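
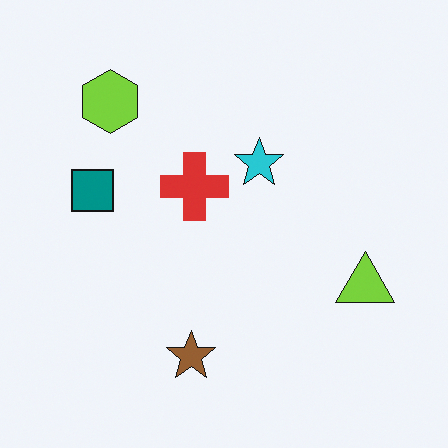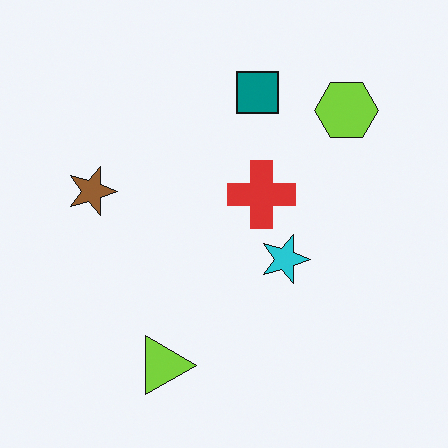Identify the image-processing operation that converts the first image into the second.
Rotated 90° clockwise.

The lime hexagon sits in the top-left of the first image and the top-right of the second — consistent with a whole-image 90° clockwise rotation.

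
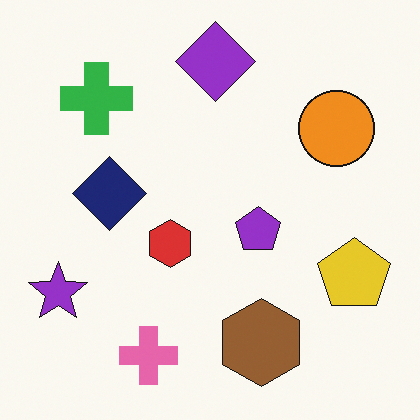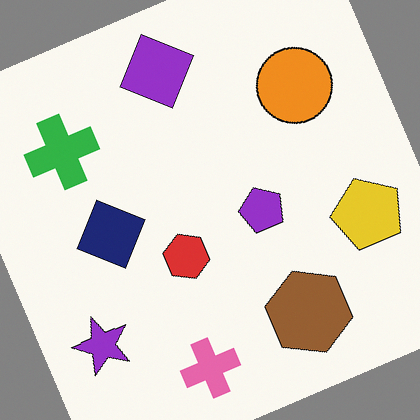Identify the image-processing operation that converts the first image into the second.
The transformation is: rotated counter-clockwise by a moderate amount.

Every shape is tilted by the same angle and the image corners show triangular fill wedges — a whole-image rotation by a non-right angle.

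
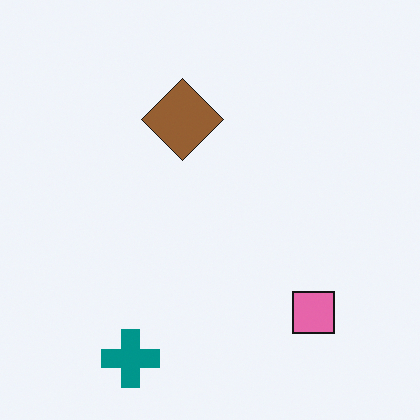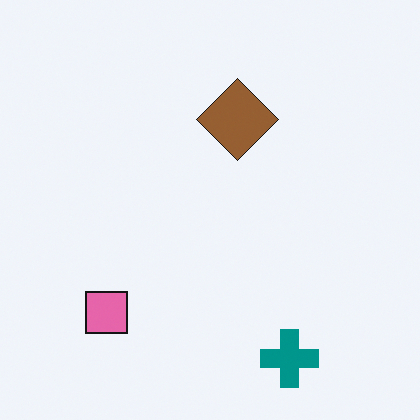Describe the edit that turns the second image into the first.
The image was flipped horizontally (left ↔ right).

The pink square is in the bottom-left of the second image and the bottom-right of the first — shapes on opposite sides of the vertical midline have swapped in a mirror flip.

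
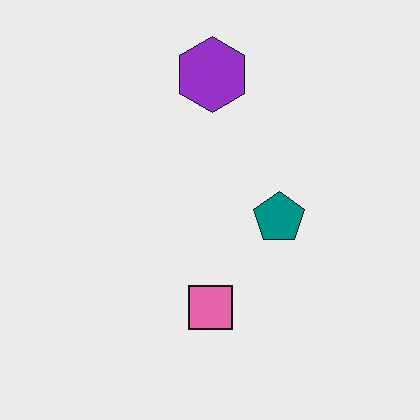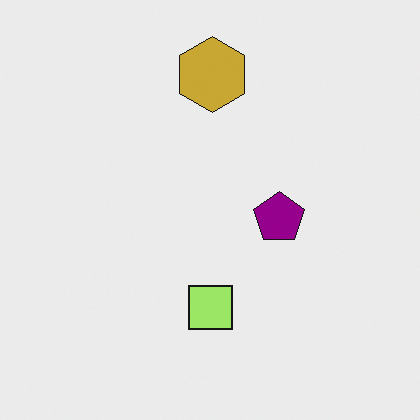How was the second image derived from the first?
It was hue-shifted through roughly a third of the color wheel.

Every shape's color has rotated by the same amount around the hue wheel — a uniform hue shift.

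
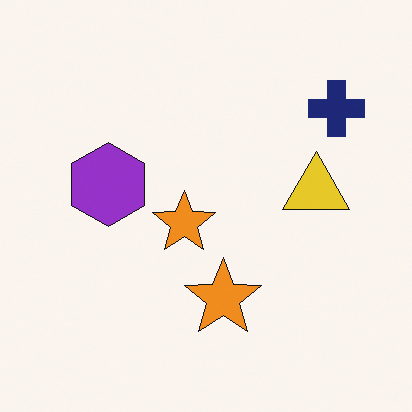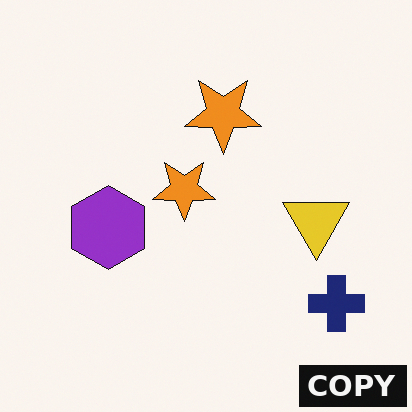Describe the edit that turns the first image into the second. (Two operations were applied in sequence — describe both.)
This is the original image flipped vertically (top ↔ bottom), then watermarked with the text "COPY" in the lower-right corner.

The navy cross is in the top-right of the first image and the bottom-right of the second — shapes on opposite sides of the horizontal midline have swapped in a mirror flip. A dark label reading "COPY" appears in the lower-right corner.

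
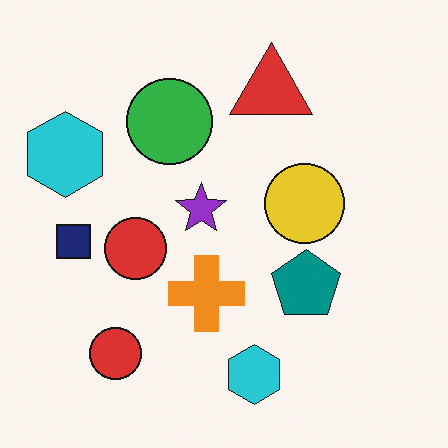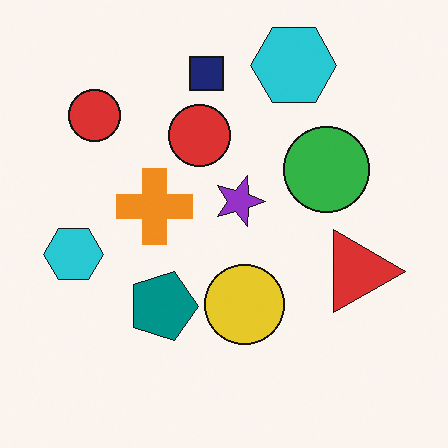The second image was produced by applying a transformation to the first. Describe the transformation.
It was rotated 90° clockwise.

The navy square sits in the left of the first image and the top of the second — consistent with a whole-image 90° clockwise rotation.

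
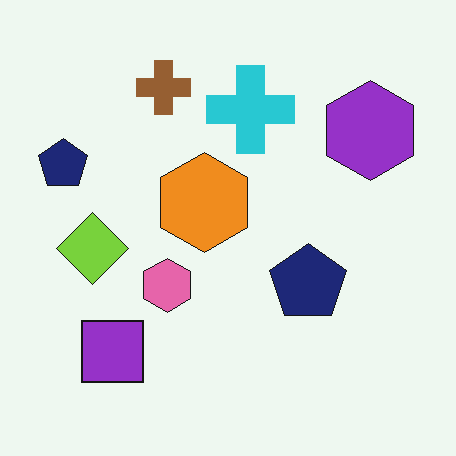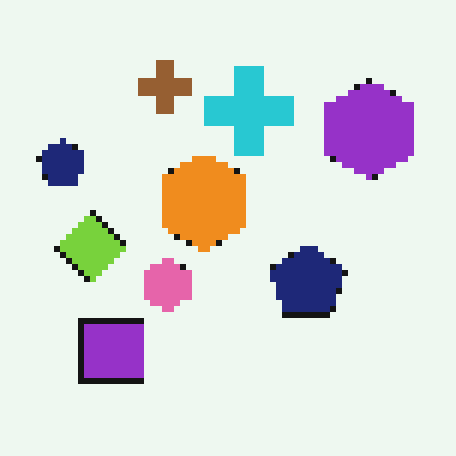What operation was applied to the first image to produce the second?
The second image is the first moderately pixelated.

Shapes are reduced to large square blocks; fine edges and outlines are lost — a downscale-then-upscale (mosaic) effect.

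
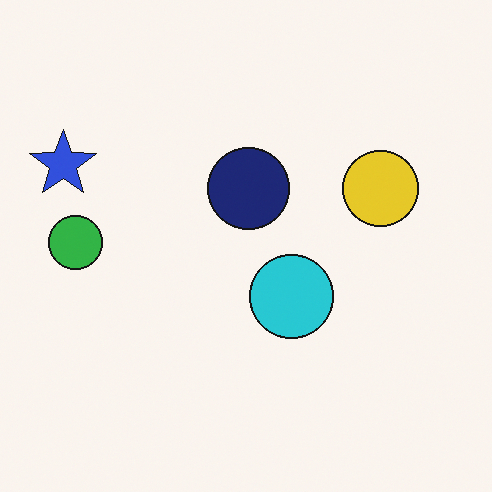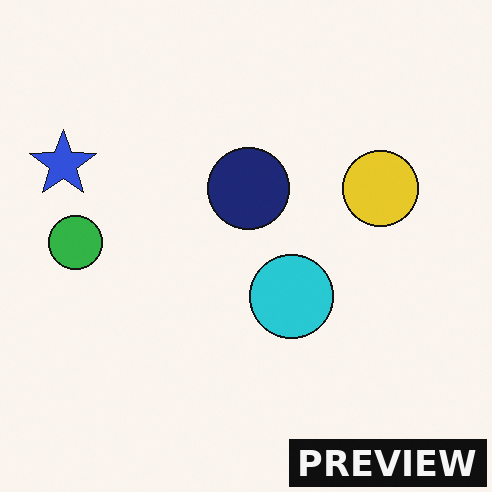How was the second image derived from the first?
It was watermarked with the text "PREVIEW" in the lower-right corner.

A dark label reading "PREVIEW" appears in the lower-right corner.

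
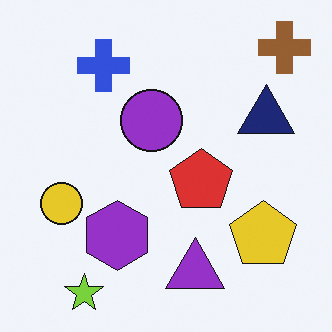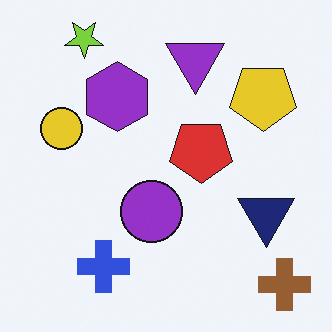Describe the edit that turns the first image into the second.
The second image is the first flipped vertically (top ↔ bottom).

The lime star is in the bottom-left of the first image and the top-left of the second — shapes on opposite sides of the horizontal midline have swapped in a mirror flip.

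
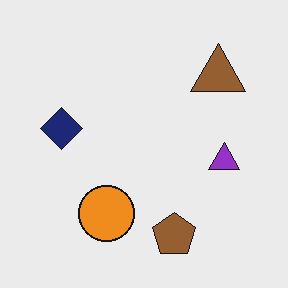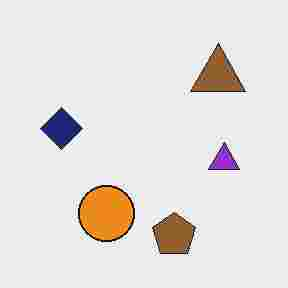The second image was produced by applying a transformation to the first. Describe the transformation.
The transformation is: heavily JPEG-compressed with obvious blocking artifacts.

Blocky 8×8 compression artifacts appear around shape edges and the flat background shows ringing — characteristic JPEG degradation.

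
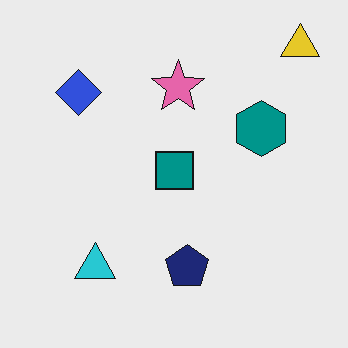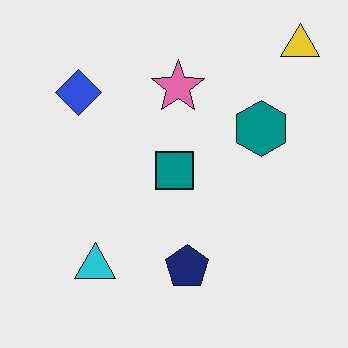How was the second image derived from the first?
It was given moderate JPEG compression.

Blocky 8×8 compression artifacts appear around shape edges and the flat background shows ringing — characteristic JPEG degradation.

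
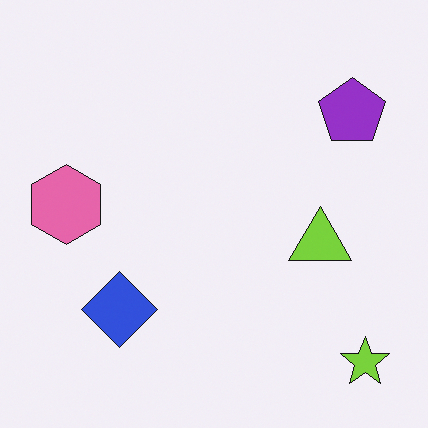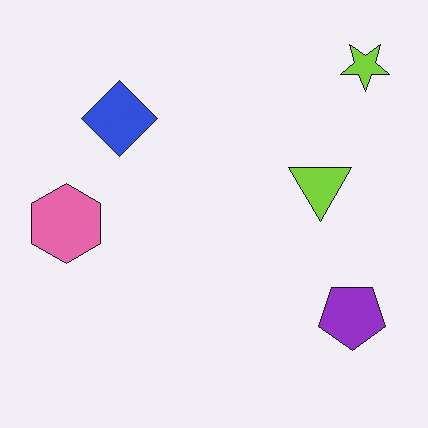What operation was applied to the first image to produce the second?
It was flipped vertically (top ↔ bottom).

The lime star is in the bottom-right of the first image and the top-right of the second — shapes on opposite sides of the horizontal midline have swapped in a mirror flip.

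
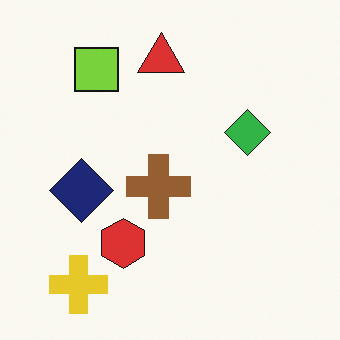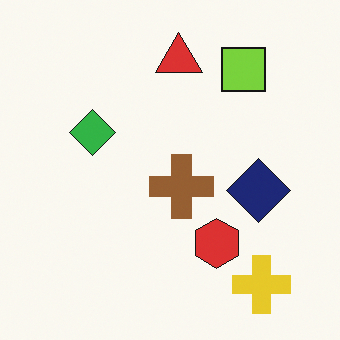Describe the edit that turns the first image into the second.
It was flipped horizontally (left ↔ right).

The yellow cross is in the bottom-left of the first image and the bottom-right of the second — shapes on opposite sides of the vertical midline have swapped in a mirror flip.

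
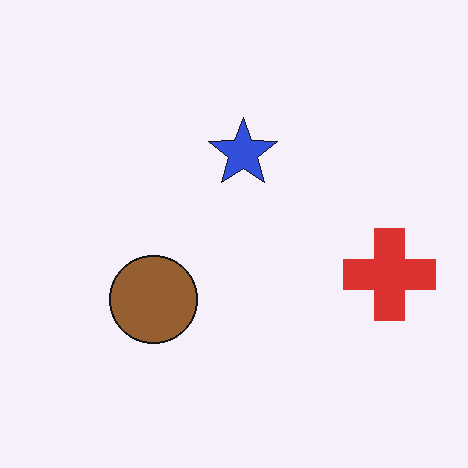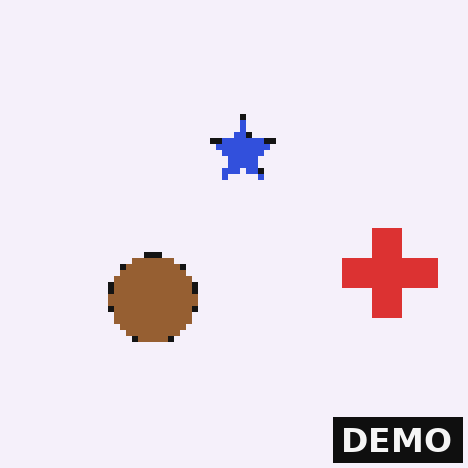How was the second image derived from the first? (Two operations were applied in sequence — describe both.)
This is the original image pixelated into visible square blocks, then watermarked with the text "DEMO" in the lower-right corner.

Shapes are reduced to large square blocks; fine edges and outlines are lost — a downscale-then-upscale (mosaic) effect. A dark label reading "DEMO" appears in the lower-right corner.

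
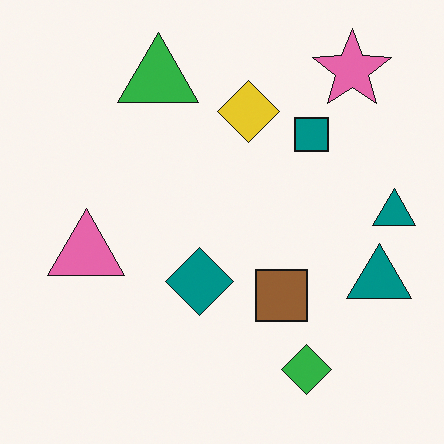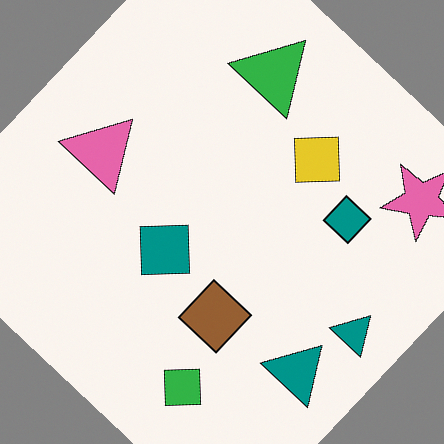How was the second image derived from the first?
The transformation is: rotated clockwise by a large amount — several tens of degrees.

Every shape is tilted by the same angle and the image corners show triangular fill wedges — a whole-image rotation by a non-right angle.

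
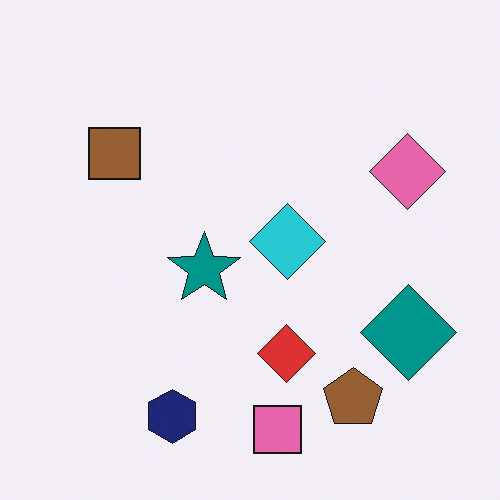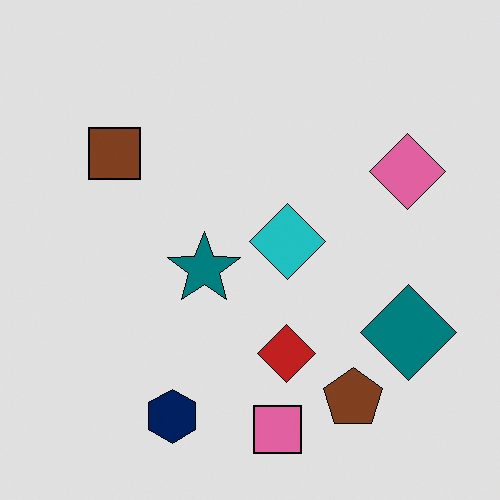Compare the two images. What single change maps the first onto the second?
The transformation is: moderately posterized.

Each flat color has snapped to a coarser quantized level — most visibly, the near-white background has dropped to a flat grey.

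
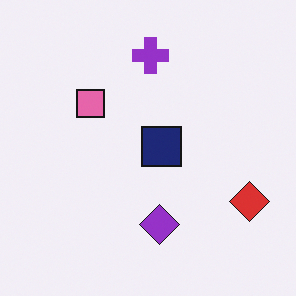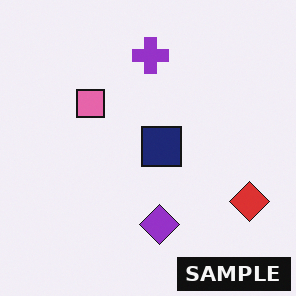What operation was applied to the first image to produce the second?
The transformation is: watermarked with the text "SAMPLE" in the lower-right corner.

A dark label reading "SAMPLE" appears in the lower-right corner.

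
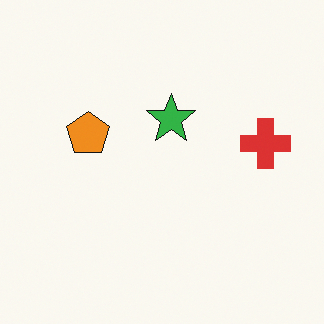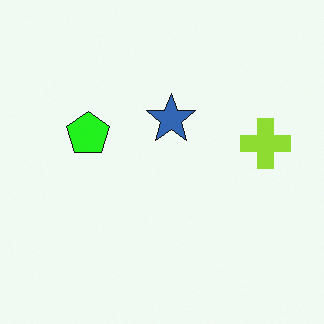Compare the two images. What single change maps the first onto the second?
The second image is the first hue-shifted noticeably.

Every shape's color has rotated by the same amount around the hue wheel — a uniform hue shift.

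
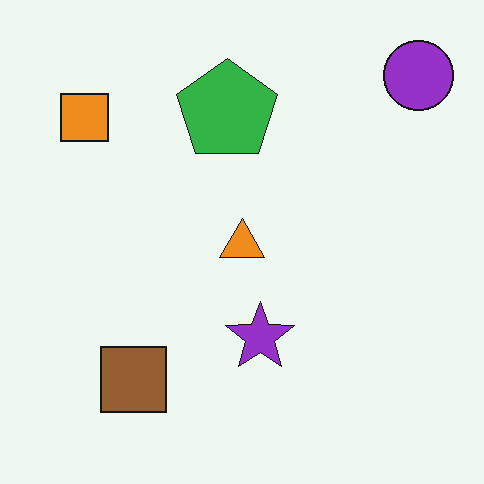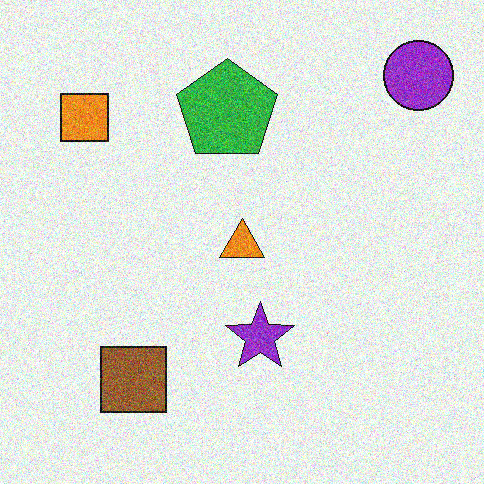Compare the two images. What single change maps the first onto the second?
The image was degraded with heavy additive noise.

Random speckle covers the whole image, including the flat background.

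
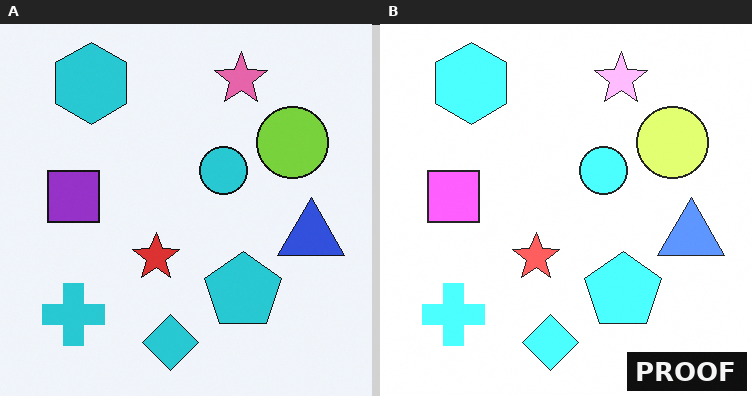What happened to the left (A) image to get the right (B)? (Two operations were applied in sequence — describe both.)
Noticeably brightened, then watermarked with the text "PROOF" in the lower-right corner.

Every pixel — background and shapes alike — is uniformly brightened. A dark label reading "PROOF" appears in the lower-right corner.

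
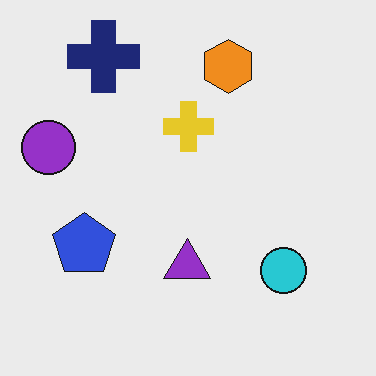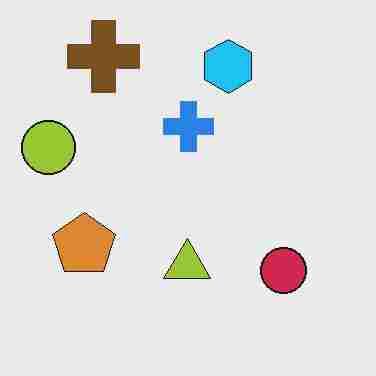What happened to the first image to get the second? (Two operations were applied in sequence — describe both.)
It was hue-shifted through roughly half the color wheel, then degraded with heavy JPEG compression.

Every shape's color has rotated by the same amount around the hue wheel — a uniform hue shift. Blocky 8×8 compression artifacts appear around shape edges and the flat background shows ringing — characteristic JPEG degradation.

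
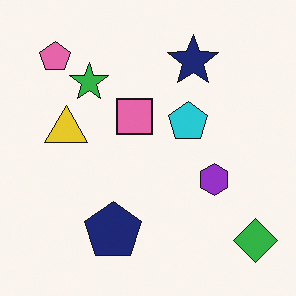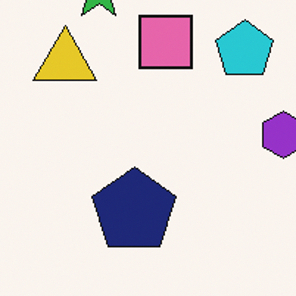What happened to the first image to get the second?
This is the original image cropped to a modestly smaller region and rescaled.

The visible shapes are larger and the field of view is narrower; shapes near the original edges may be partly or wholly outside the frame — a crop-and-rescale.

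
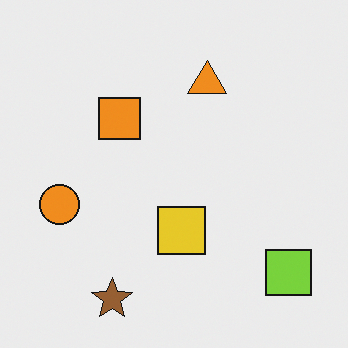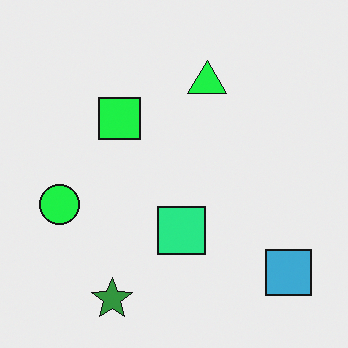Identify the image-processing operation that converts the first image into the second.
The image was hue-shifted through roughly a third of the color wheel.

Every shape's color has rotated by the same amount around the hue wheel — a uniform hue shift.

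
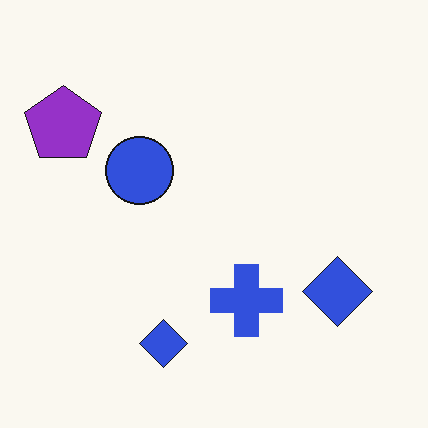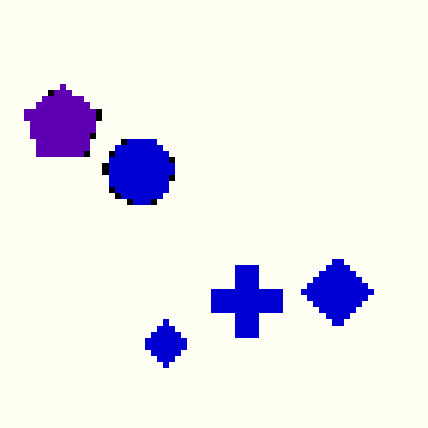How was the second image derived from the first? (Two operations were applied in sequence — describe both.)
It was given much higher contrast, then moderately pixelated.

Tones are pushed away from mid-grey across the whole image — a global contrast change. Shapes are reduced to large square blocks; fine edges and outlines are lost — a downscale-then-upscale (mosaic) effect.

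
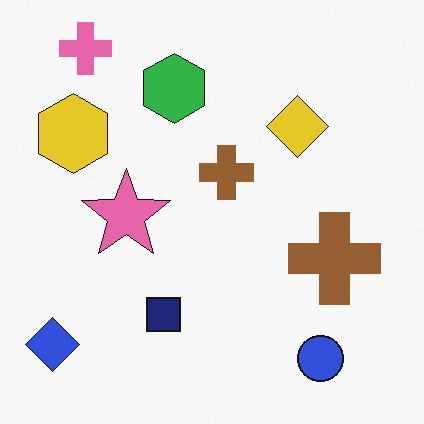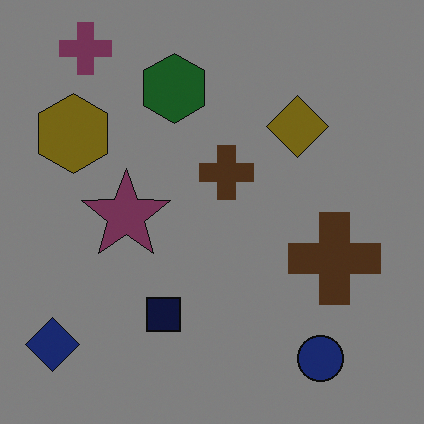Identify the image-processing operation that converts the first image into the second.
Darkened a lot.

Every pixel — background and shapes alike — is uniformly darkened.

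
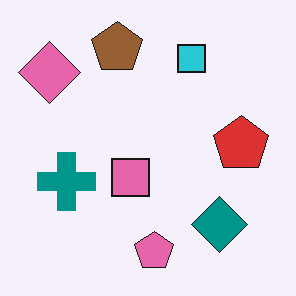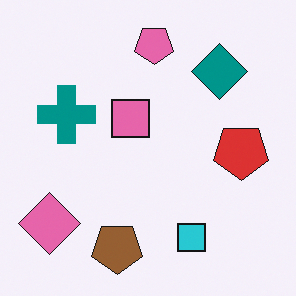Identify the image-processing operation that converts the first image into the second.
Flipped vertically (top ↔ bottom).

The pink pentagon is in the bottom of the first image and the top of the second — shapes on opposite sides of the horizontal midline have swapped in a mirror flip.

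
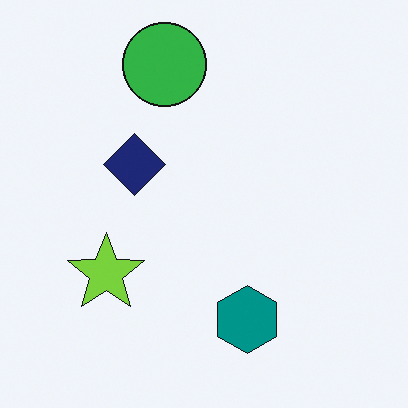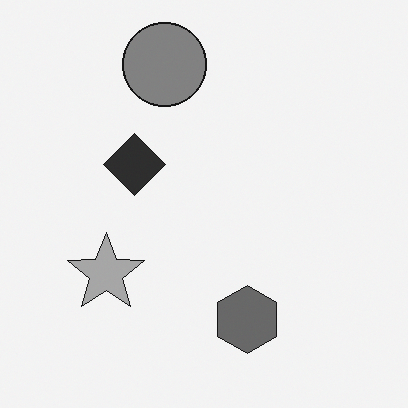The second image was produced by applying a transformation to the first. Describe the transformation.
The transformation is: converted to grayscale.

All color is removed — every shape is now a shade of grey.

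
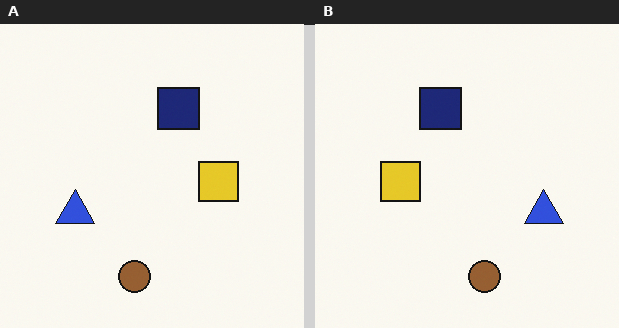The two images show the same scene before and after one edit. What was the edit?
Flipped horizontally (left ↔ right).

The blue triangle is in the left of the left (A) image and the right of the right (B) — shapes on opposite sides of the vertical midline have swapped in a mirror flip.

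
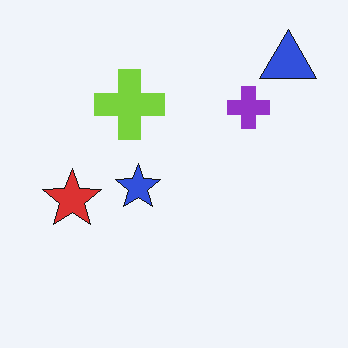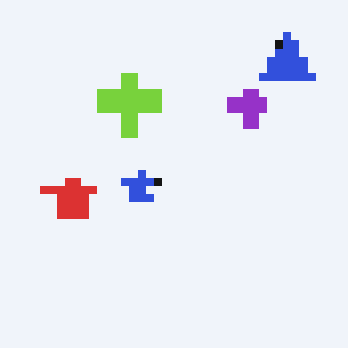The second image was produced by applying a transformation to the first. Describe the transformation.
Moderately pixelated.

Shapes are reduced to large square blocks; fine edges and outlines are lost — a downscale-then-upscale (mosaic) effect.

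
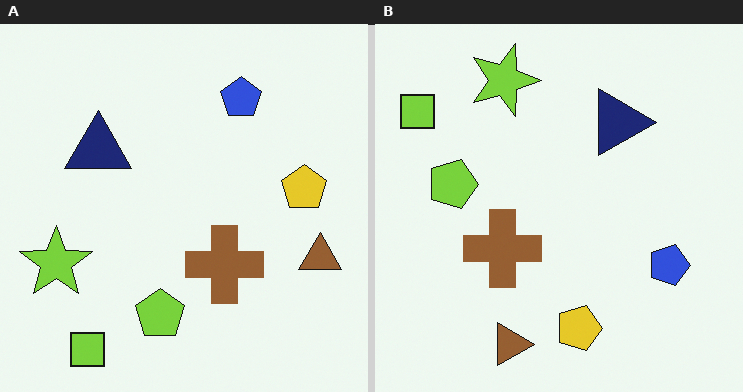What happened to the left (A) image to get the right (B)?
The right (B) image is the left (A) rotated 90° clockwise.

The lime square sits in the bottom-left of the left (A) image and the top-left of the right (B) — consistent with a whole-image 90° clockwise rotation.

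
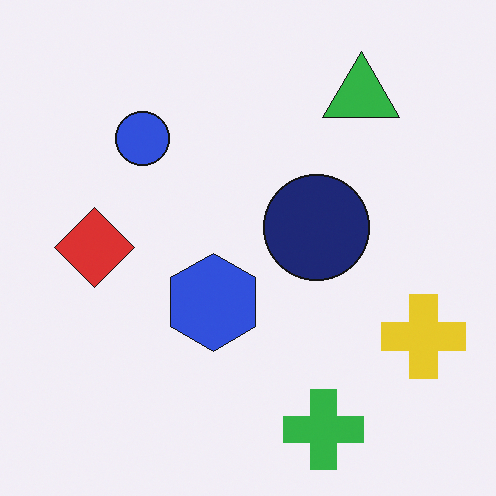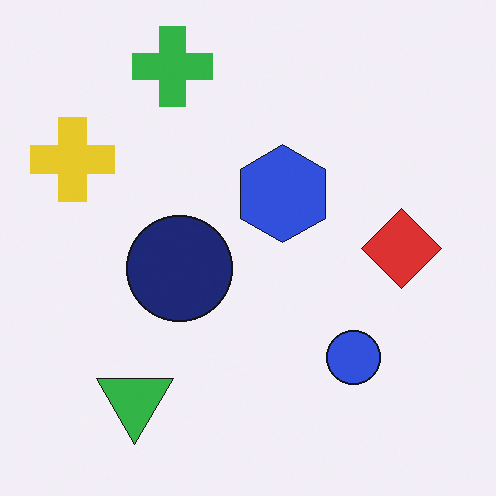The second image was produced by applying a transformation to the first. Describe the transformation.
The transformation is: rotated 180°.

The green cross sits in the bottom of the first image and the top of the second — consistent with a whole-image 180° rotation.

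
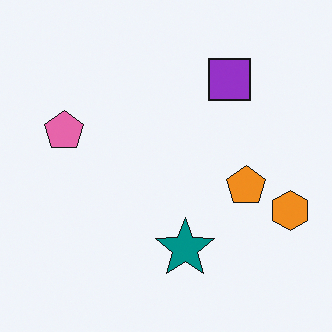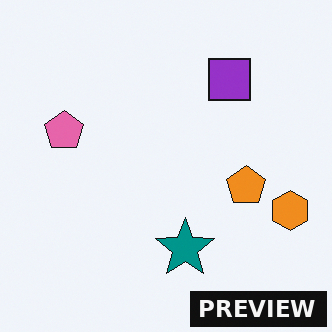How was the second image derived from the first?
Watermarked with the text "PREVIEW" in the lower-right corner.

A dark label reading "PREVIEW" appears in the lower-right corner.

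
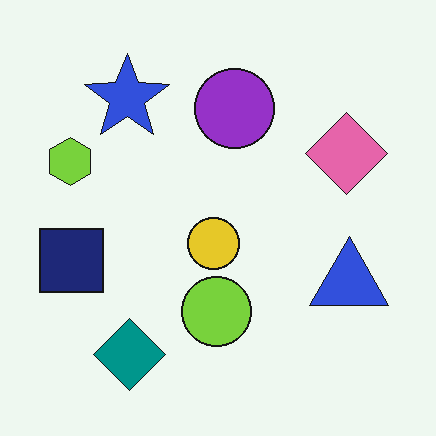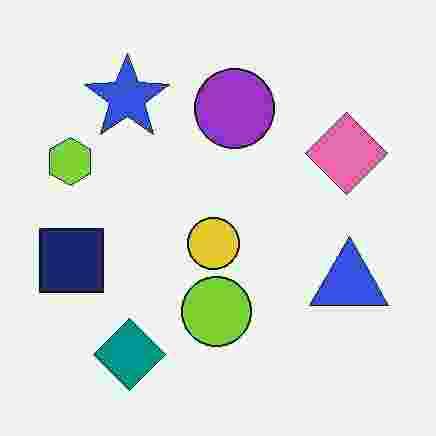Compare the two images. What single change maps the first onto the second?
The second image is the first degraded with heavy JPEG compression.

Blocky 8×8 compression artifacts appear around shape edges and the flat background shows ringing — characteristic JPEG degradation.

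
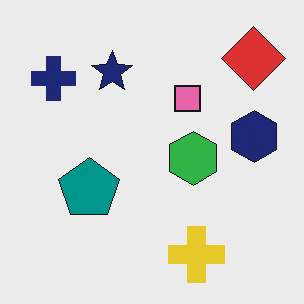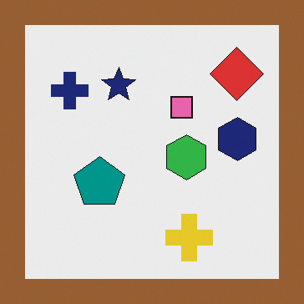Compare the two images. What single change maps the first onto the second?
This is the original image framed with a brown border.

A solid brown frame runs around the edge of the second image, with the content slightly shrunk inside it.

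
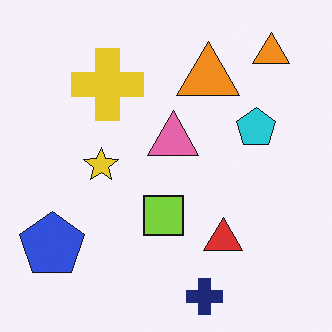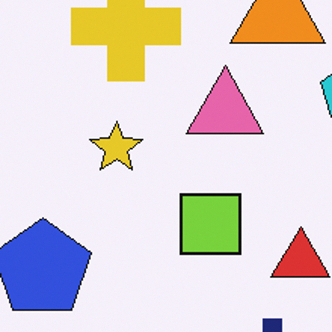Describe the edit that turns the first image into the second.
This is the original image cropped slightly and scaled back up.

The visible shapes are larger and the field of view is narrower; shapes near the original edges may be partly or wholly outside the frame — a crop-and-rescale.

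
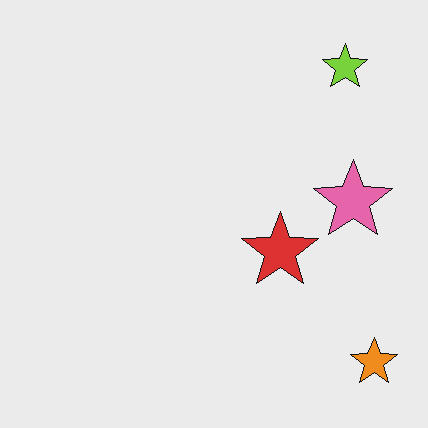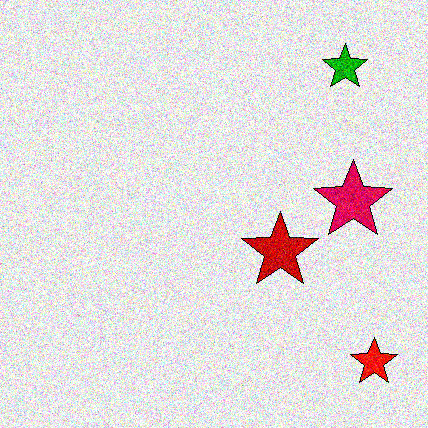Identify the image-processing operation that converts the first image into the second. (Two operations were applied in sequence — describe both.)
This is the original image boosted in contrast, then degraded with heavy additive noise.

Tones are pushed away from mid-grey across the whole image — a global contrast change. Random speckle covers the whole image, including the flat background.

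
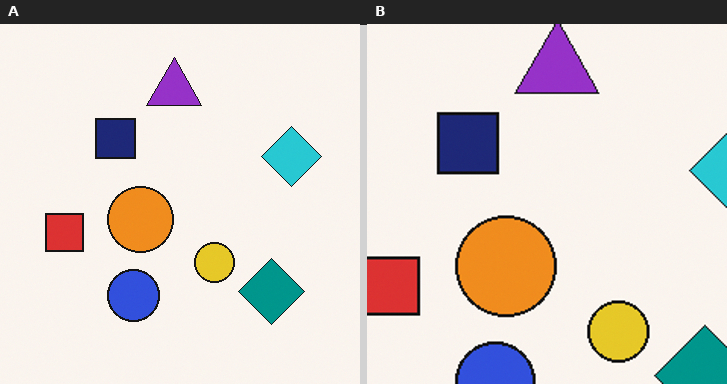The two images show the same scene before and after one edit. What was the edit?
This is the original image cropped slightly and scaled back up.

The visible shapes are larger and the field of view is narrower; shapes near the original edges may be partly or wholly outside the frame — a crop-and-rescale.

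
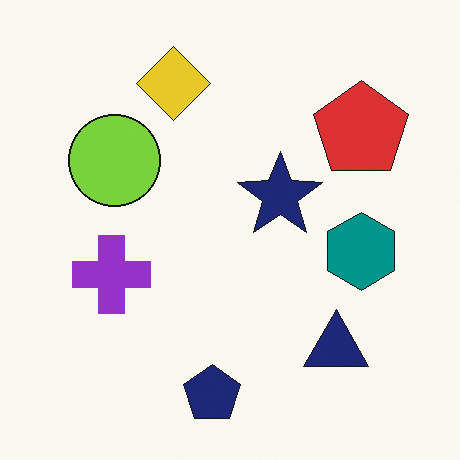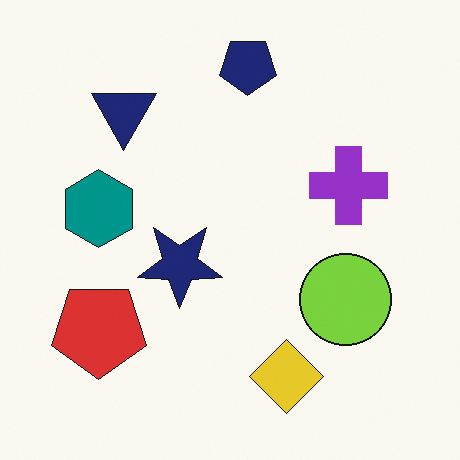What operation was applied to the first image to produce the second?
The transformation is: rotated 180°.

The navy pentagon sits in the bottom of the first image and the top of the second — consistent with a whole-image 180° rotation.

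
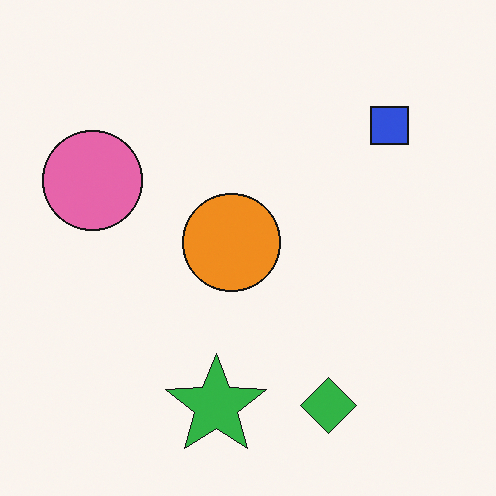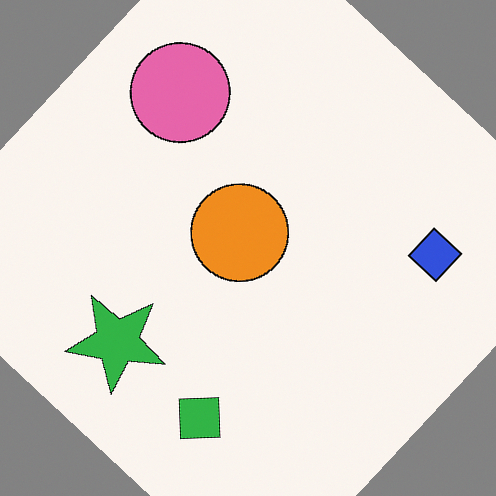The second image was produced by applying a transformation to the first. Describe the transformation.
It was rotated clockwise by a large amount — several tens of degrees.

Every shape is tilted by the same angle and the image corners show triangular fill wedges — a whole-image rotation by a non-right angle.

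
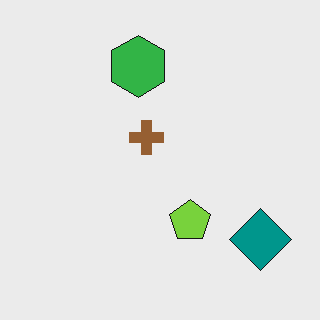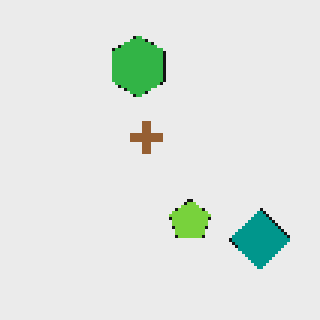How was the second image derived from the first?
This is the original image lightly pixelated (a mild mosaic effect).

Shapes are reduced to large square blocks; fine edges and outlines are lost — a downscale-then-upscale (mosaic) effect.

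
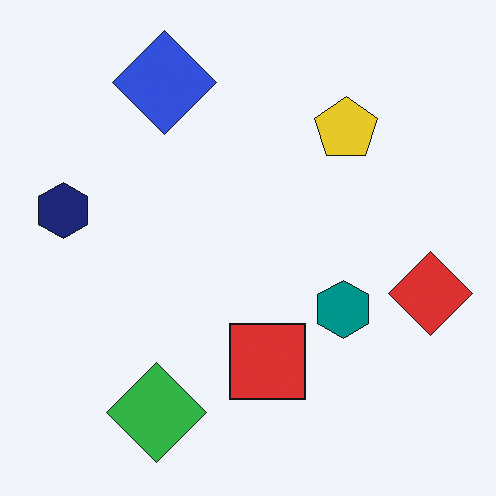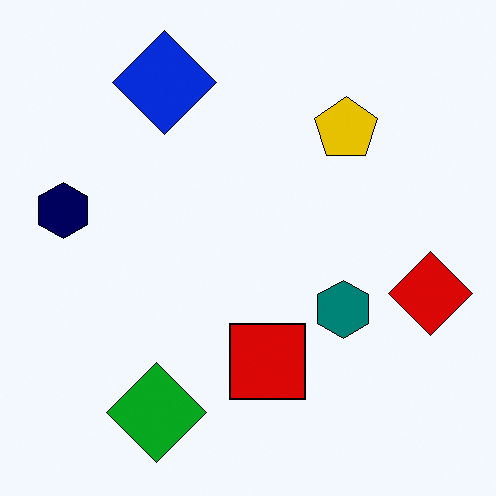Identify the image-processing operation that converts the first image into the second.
The second image is the first given slightly increased contrast.

Tones are pushed away from mid-grey across the whole image — a global contrast change.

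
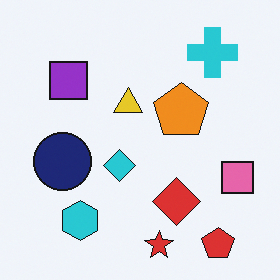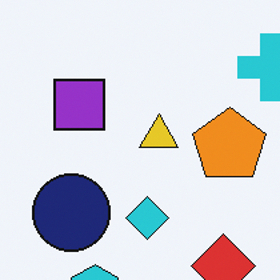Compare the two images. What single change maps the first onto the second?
The image was cropped to a modestly smaller region and rescaled.

The visible shapes are larger and the field of view is narrower; shapes near the original edges may be partly or wholly outside the frame — a crop-and-rescale.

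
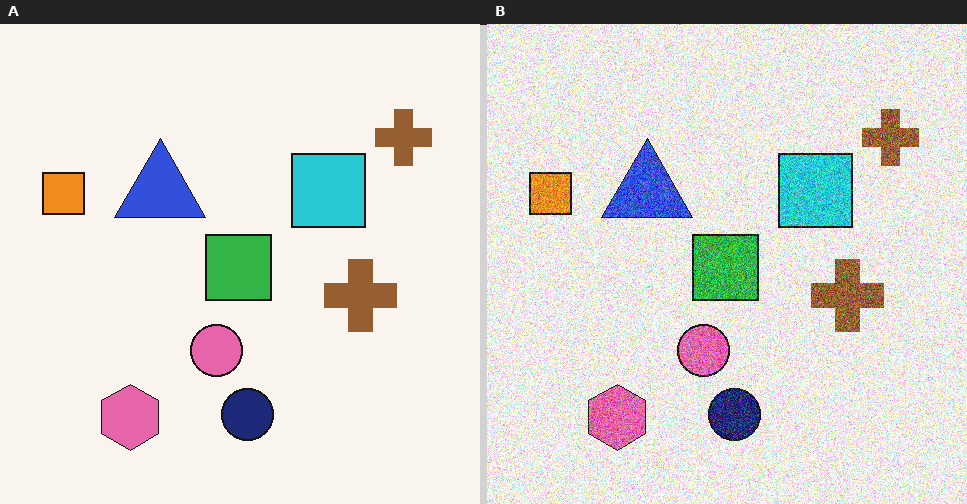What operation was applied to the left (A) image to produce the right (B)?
The transformation is: degraded with heavy additive noise.

Random speckle covers the whole image, including the flat background.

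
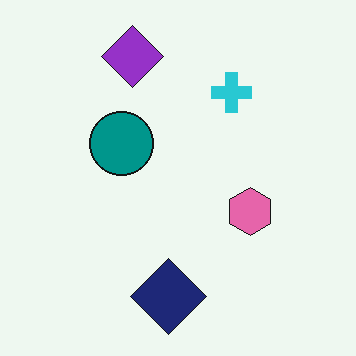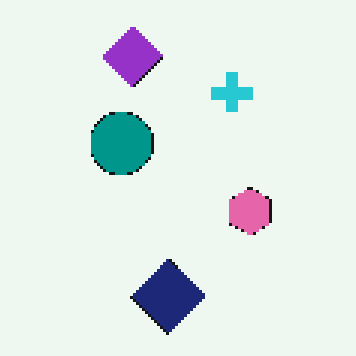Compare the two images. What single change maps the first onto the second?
The second image is the first lightly pixelated (a mild mosaic effect).

Shapes are reduced to large square blocks; fine edges and outlines are lost — a downscale-then-upscale (mosaic) effect.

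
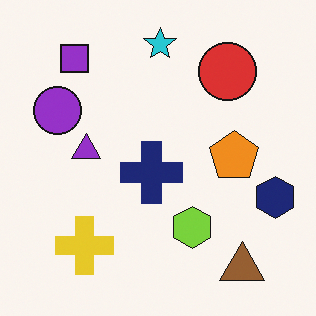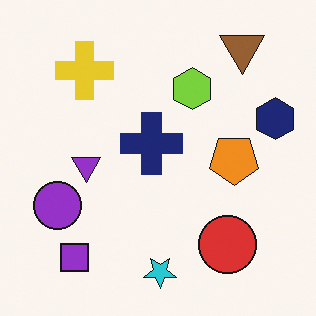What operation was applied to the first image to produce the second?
This is the original image flipped vertically (top ↔ bottom).

The cyan star is in the top of the first image and the bottom of the second — shapes on opposite sides of the horizontal midline have swapped in a mirror flip.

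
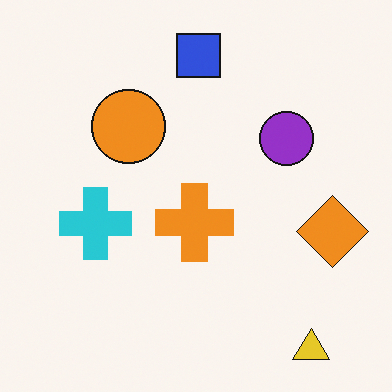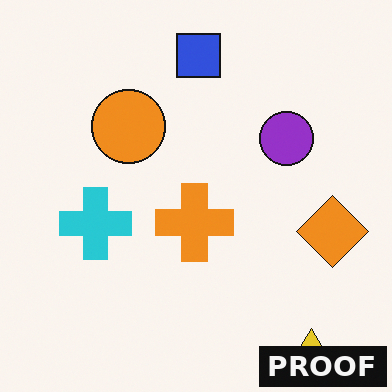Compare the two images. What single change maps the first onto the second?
The transformation is: watermarked with the text "PROOF" in the lower-right corner.

A dark label reading "PROOF" appears in the lower-right corner.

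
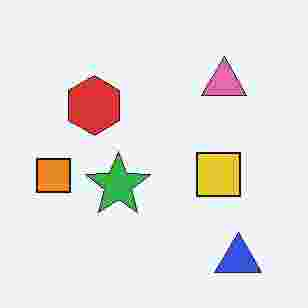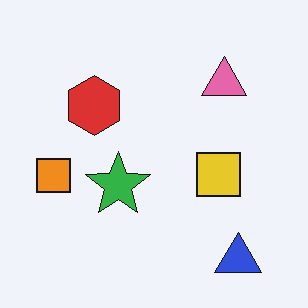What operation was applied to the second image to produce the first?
The transformation is: heavily JPEG-compressed with obvious blocking artifacts.

Blocky 8×8 compression artifacts appear around shape edges and the flat background shows ringing — characteristic JPEG degradation.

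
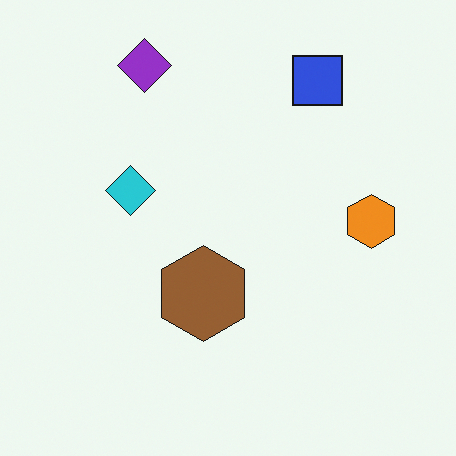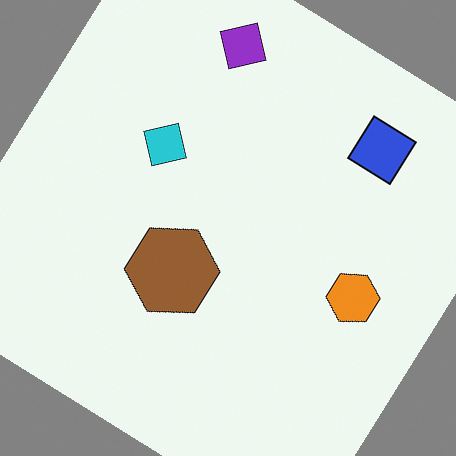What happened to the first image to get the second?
It was rotated clockwise by a large amount — several tens of degrees.

Every shape is tilted by the same angle and the image corners show triangular fill wedges — a whole-image rotation by a non-right angle.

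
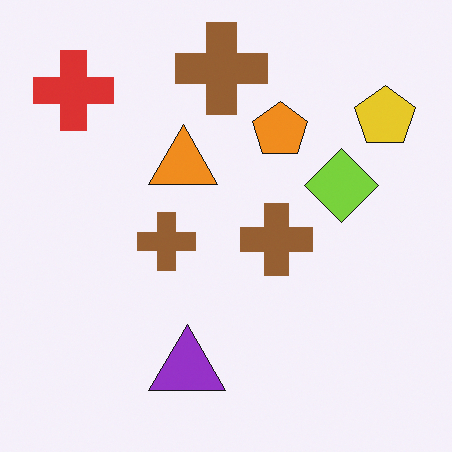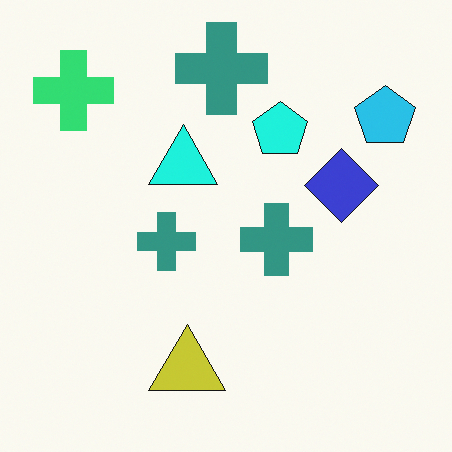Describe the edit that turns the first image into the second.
The second image is the first hue-shifted noticeably.

Every shape's color has rotated by the same amount around the hue wheel — a uniform hue shift.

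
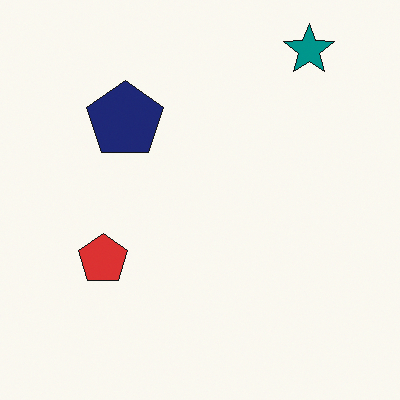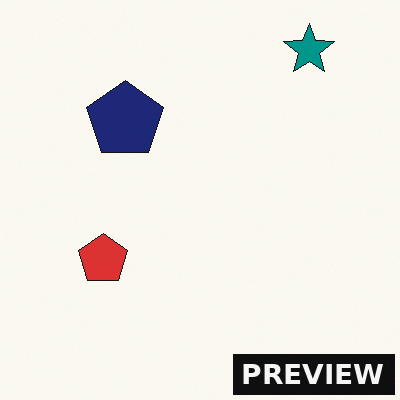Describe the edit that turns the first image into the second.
Watermarked with the text "PREVIEW" in the lower-right corner.

A dark label reading "PREVIEW" appears in the lower-right corner.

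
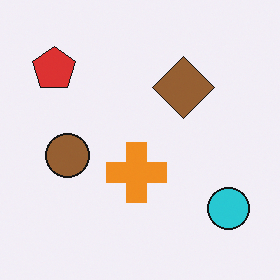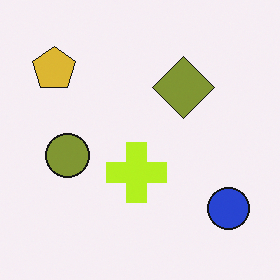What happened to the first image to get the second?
It was hue-shifted by a small amount.

Every shape's color has rotated by the same amount around the hue wheel — a uniform hue shift.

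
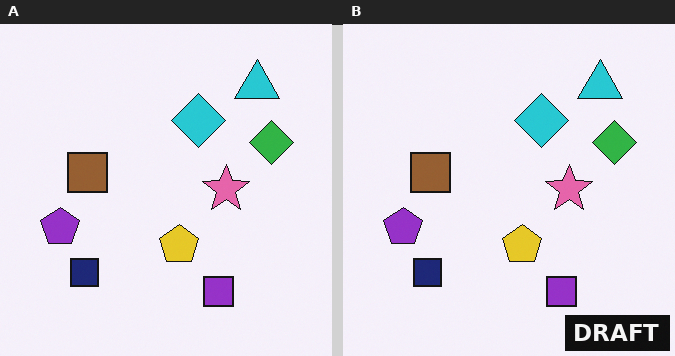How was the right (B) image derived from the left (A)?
It was watermarked with the text "DRAFT" in the lower-right corner.

A dark label reading "DRAFT" appears in the lower-right corner.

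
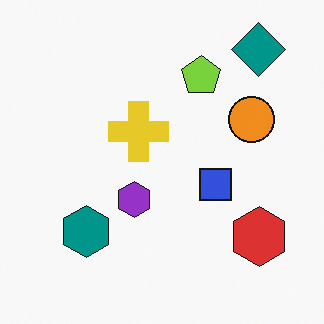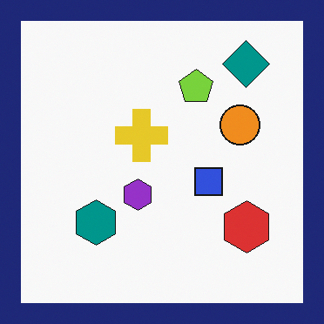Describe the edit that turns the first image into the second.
Framed with a navy border.

A solid navy frame runs around the edge of the second image, with the content slightly shrunk inside it.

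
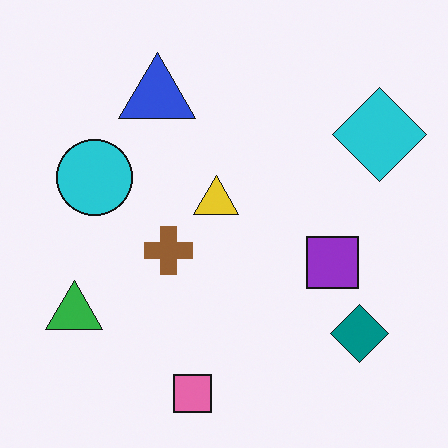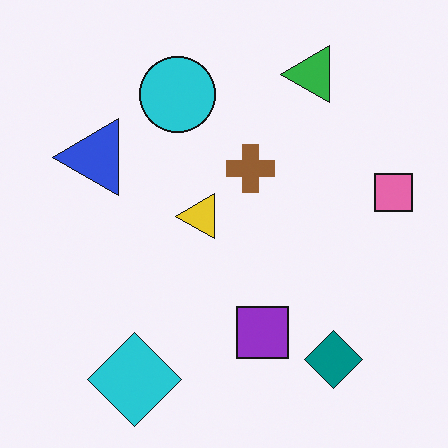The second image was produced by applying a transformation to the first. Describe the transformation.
It was transposed (reflected across the top-left ↔ bottom-right diagonal).

Shapes have swapped their row and column positions — what was in the top-right is now in the bottom-left — a diagonal reflection.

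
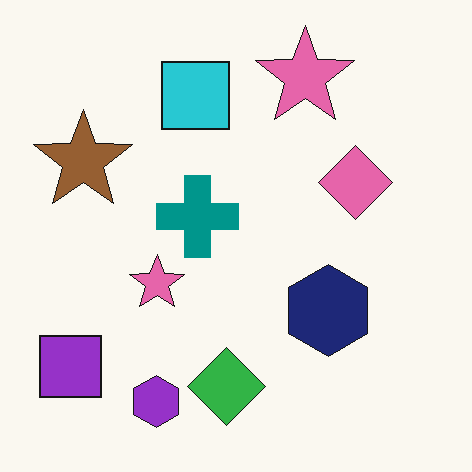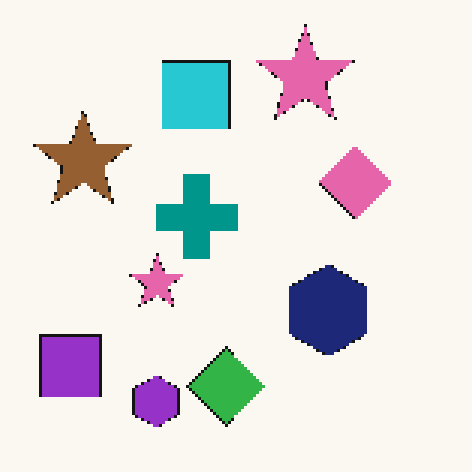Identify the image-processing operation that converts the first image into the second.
The second image is the first mildly pixelated.

Shapes are reduced to large square blocks; fine edges and outlines are lost — a downscale-then-upscale (mosaic) effect.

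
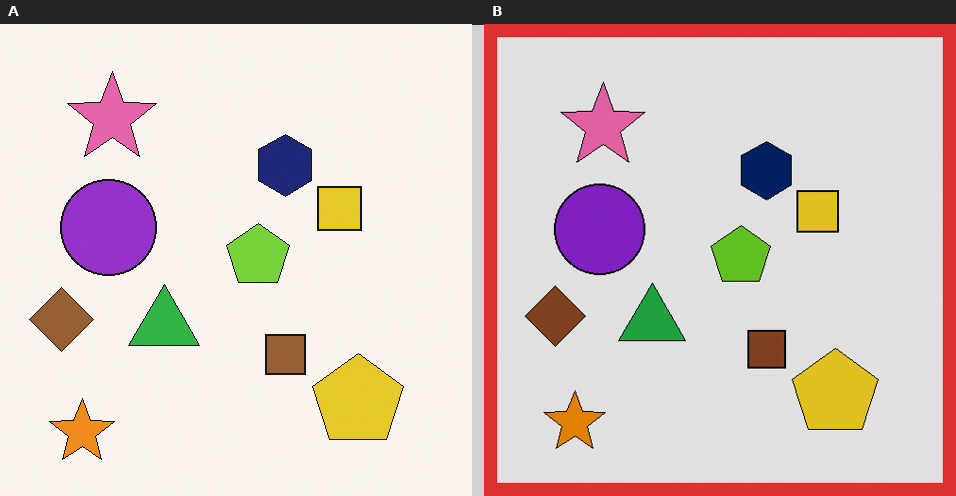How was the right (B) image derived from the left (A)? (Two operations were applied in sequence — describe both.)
The image was moderately posterized, then framed with a red border.

Each flat color has snapped to a coarser quantized level — most visibly, the near-white background has dropped to a flat grey. A solid red frame runs around the edge of the right (B) image, with the content slightly shrunk inside it.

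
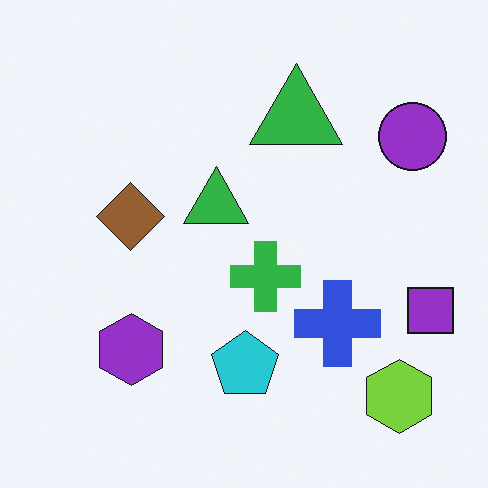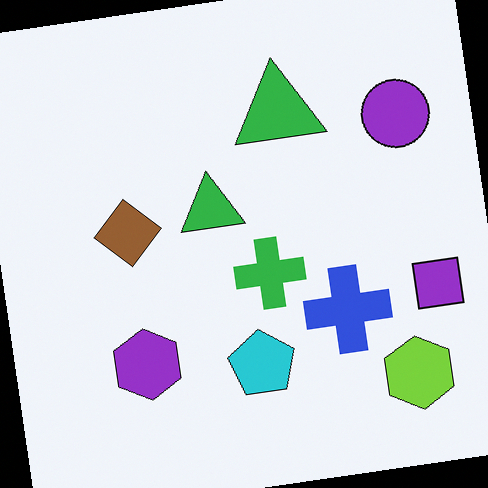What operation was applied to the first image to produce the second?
The transformation is: rotated counter-clockwise by a slight angle.

Every shape is tilted by the same angle and the image corners show triangular fill wedges — a whole-image rotation by a non-right angle.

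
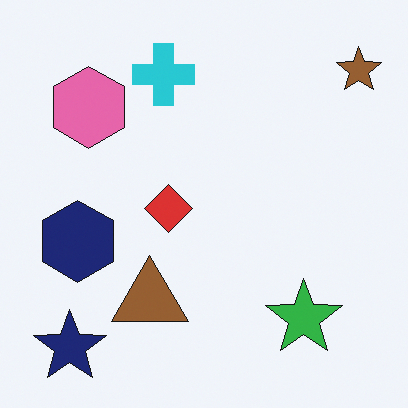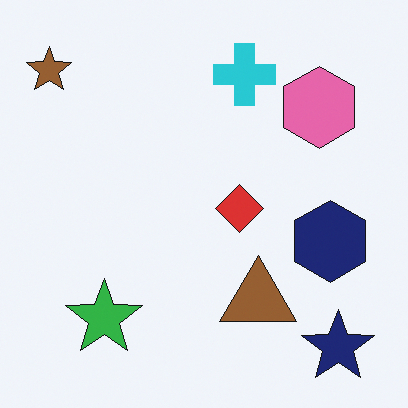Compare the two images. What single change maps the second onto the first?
It was flipped horizontally (left ↔ right).

The brown star is in the top-left of the second image and the top-right of the first — shapes on opposite sides of the vertical midline have swapped in a mirror flip.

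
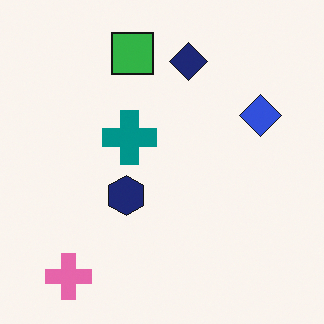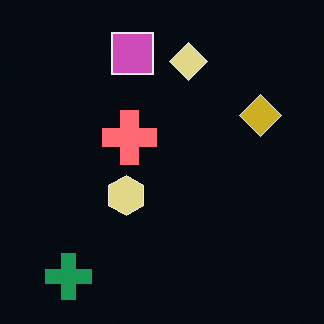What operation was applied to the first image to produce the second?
This is the original image color-inverted (negative).

The light background has become dark and every shape's color is its complement — a photographic negative.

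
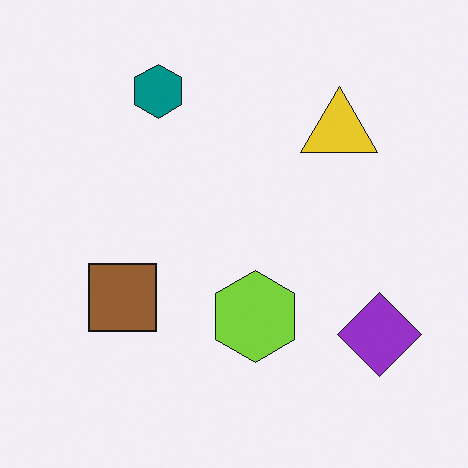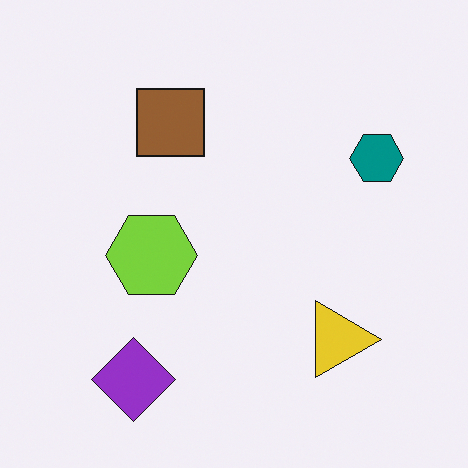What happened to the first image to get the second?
It was rotated 90° clockwise.

The purple diamond sits in the bottom-right of the first image and the bottom-left of the second — consistent with a whole-image 90° clockwise rotation.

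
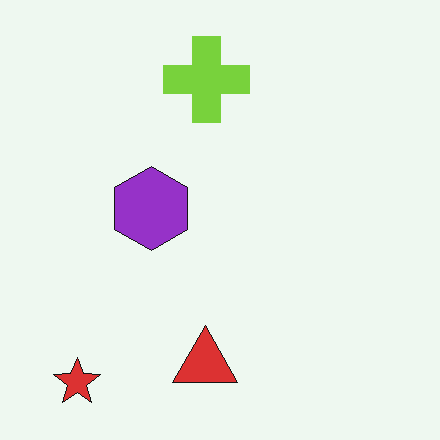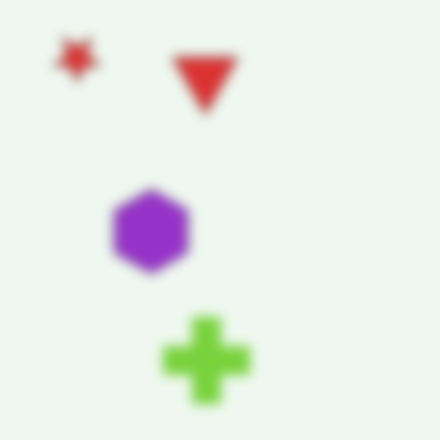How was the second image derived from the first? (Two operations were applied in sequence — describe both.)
The image was flipped vertically (top ↔ bottom), then heavily blurred.

The red star is in the bottom-left of the first image and the top-left of the second — shapes on opposite sides of the horizontal midline have swapped in a mirror flip. Shape edges and outlines are uniformly softened across the whole image.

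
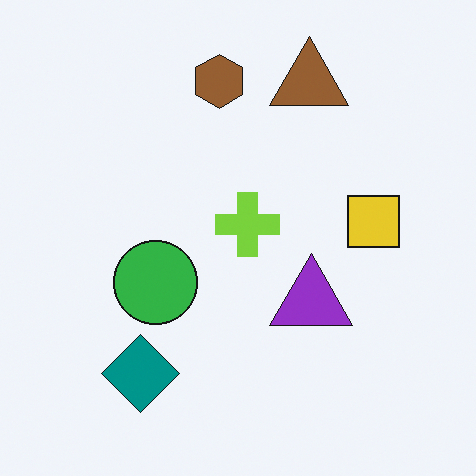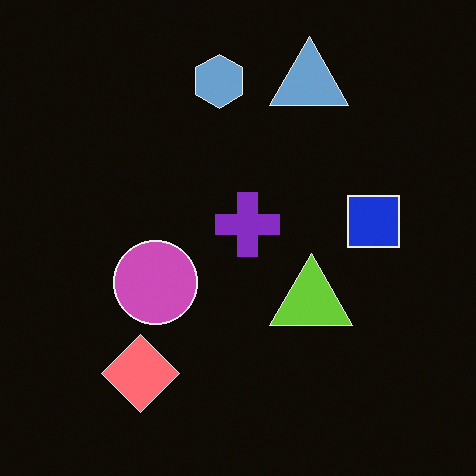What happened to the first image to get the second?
It was color-inverted (negative).

The light background has become dark and every shape's color is its complement — a photographic negative.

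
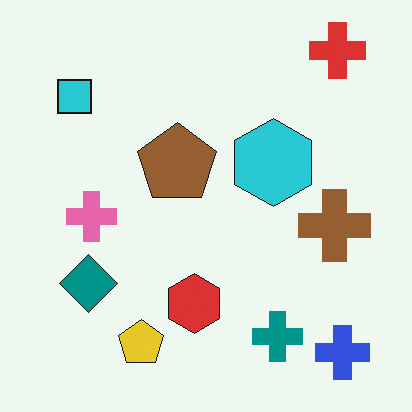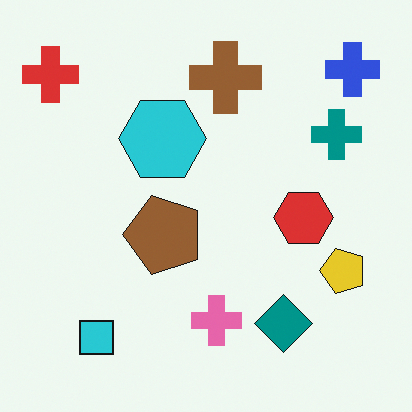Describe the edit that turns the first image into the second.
It was rotated 90° counter-clockwise.

The red cross sits in the top-right of the first image and the top-left of the second — consistent with a whole-image 90° counter-clockwise rotation.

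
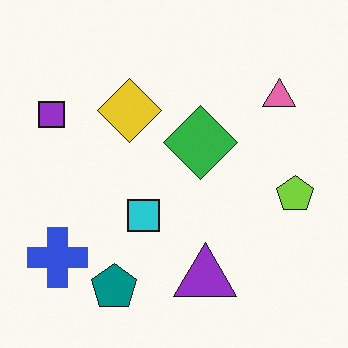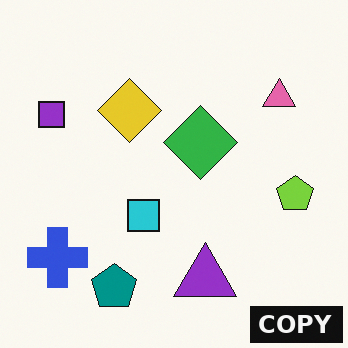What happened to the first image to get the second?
The transformation is: watermarked with the text "COPY" in the lower-right corner.

A dark label reading "COPY" appears in the lower-right corner.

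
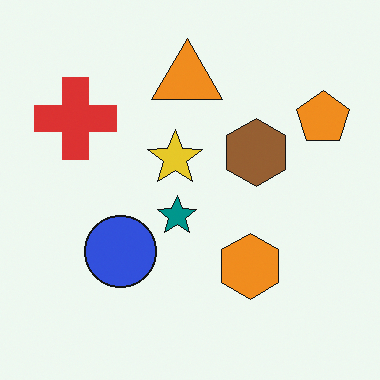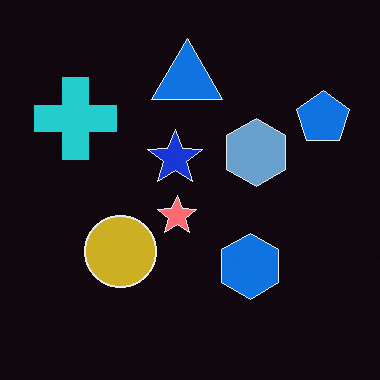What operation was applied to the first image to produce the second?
Color-inverted (negative).

The light background has become dark and every shape's color is its complement — a photographic negative.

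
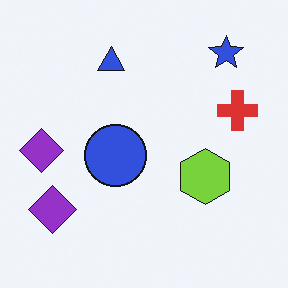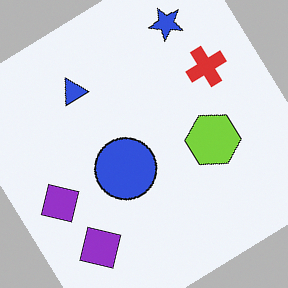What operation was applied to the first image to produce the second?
It was rotated counter-clockwise by a large amount — several tens of degrees.

Every shape is tilted by the same angle and the image corners show triangular fill wedges — a whole-image rotation by a non-right angle.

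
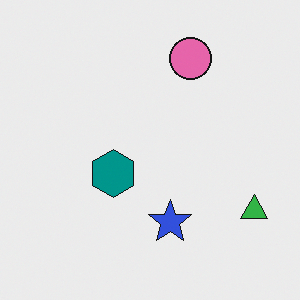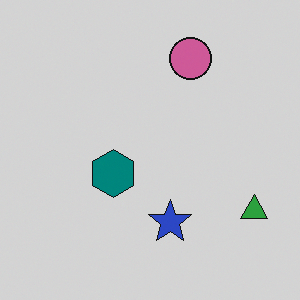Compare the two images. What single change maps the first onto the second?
The second image is the first slightly darkened.

Every pixel — background and shapes alike — is uniformly darkened.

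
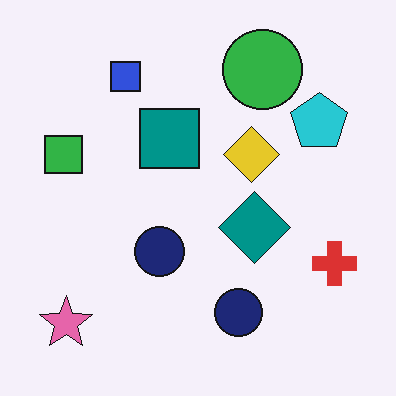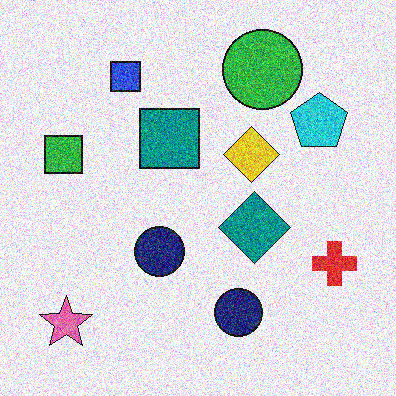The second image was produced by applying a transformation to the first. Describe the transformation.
The second image is the first degraded with heavy additive noise.

Random speckle covers the whole image, including the flat background.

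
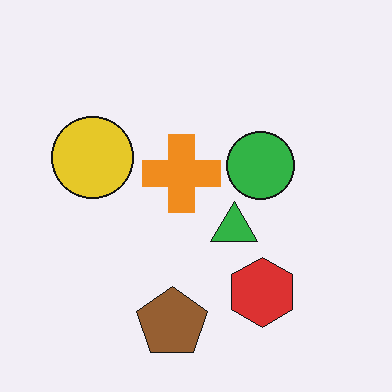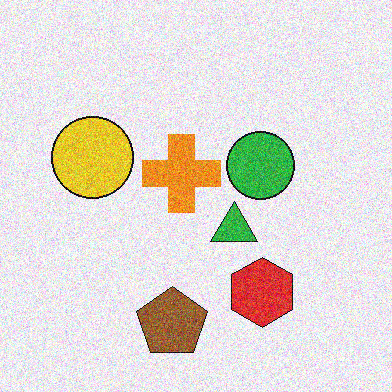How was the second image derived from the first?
This is the original image degraded with visible gaussian noise.

Random speckle covers the whole image, including the flat background.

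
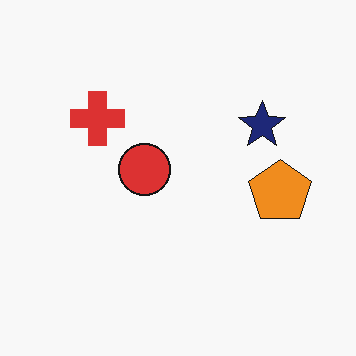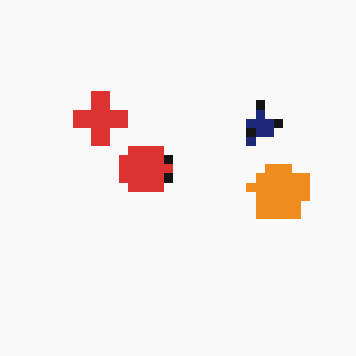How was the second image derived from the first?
The transformation is: heavily pixelated into large blocks.

Shapes are reduced to large square blocks; fine edges and outlines are lost — a downscale-then-upscale (mosaic) effect.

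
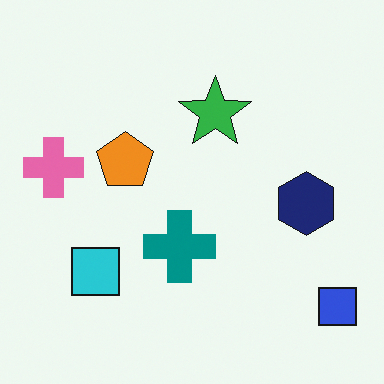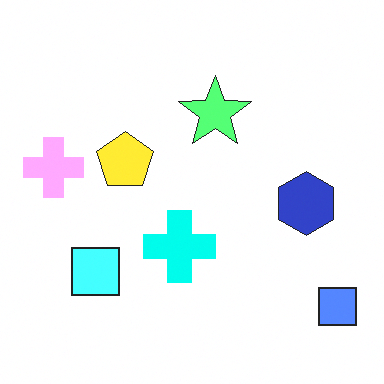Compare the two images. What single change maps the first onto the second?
Substantially brightened.

Every pixel — background and shapes alike — is uniformly brightened.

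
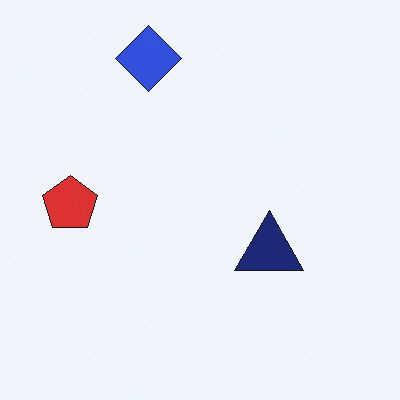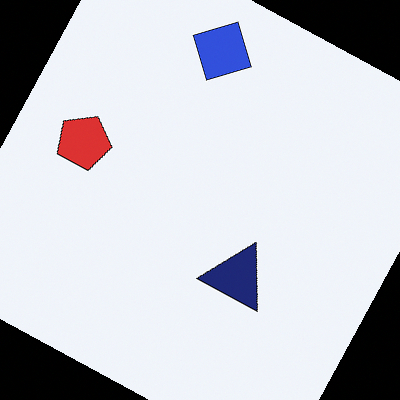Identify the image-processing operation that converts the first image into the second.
It was rotated clockwise by a moderate amount.

Every shape is tilted by the same angle and the image corners show triangular fill wedges — a whole-image rotation by a non-right angle.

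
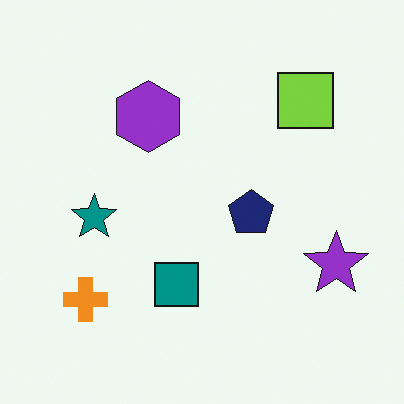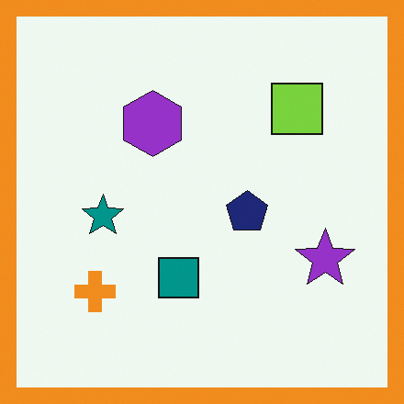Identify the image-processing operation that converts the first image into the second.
The transformation is: framed with a orange border.

A solid orange frame runs around the edge of the second image, with the content slightly shrunk inside it.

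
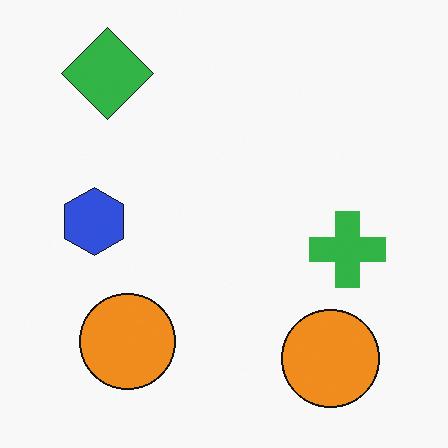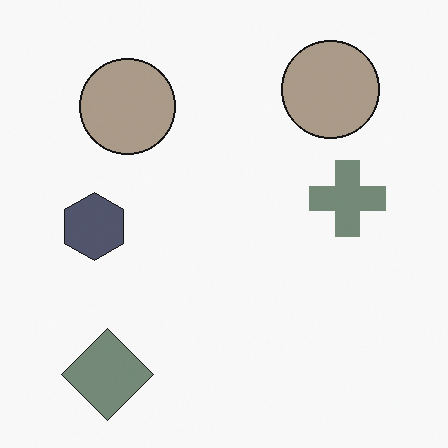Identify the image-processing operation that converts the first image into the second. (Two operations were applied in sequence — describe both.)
It was heavily desaturated, then flipped vertically (top ↔ bottom).

All colors are more muted and greyish — a global saturation change. The green diamond is in the top-left of the first image and the bottom-left of the second — shapes on opposite sides of the horizontal midline have swapped in a mirror flip.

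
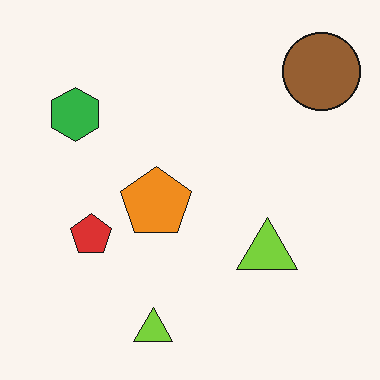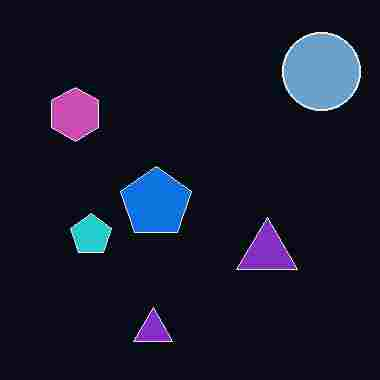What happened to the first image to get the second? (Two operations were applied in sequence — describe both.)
The second image is the first degraded with heavy JPEG compression, then color-inverted (negative).

Blocky 8×8 compression artifacts appear around shape edges and the flat background shows ringing — characteristic JPEG degradation. The light background has become dark and every shape's color is its complement — a photographic negative.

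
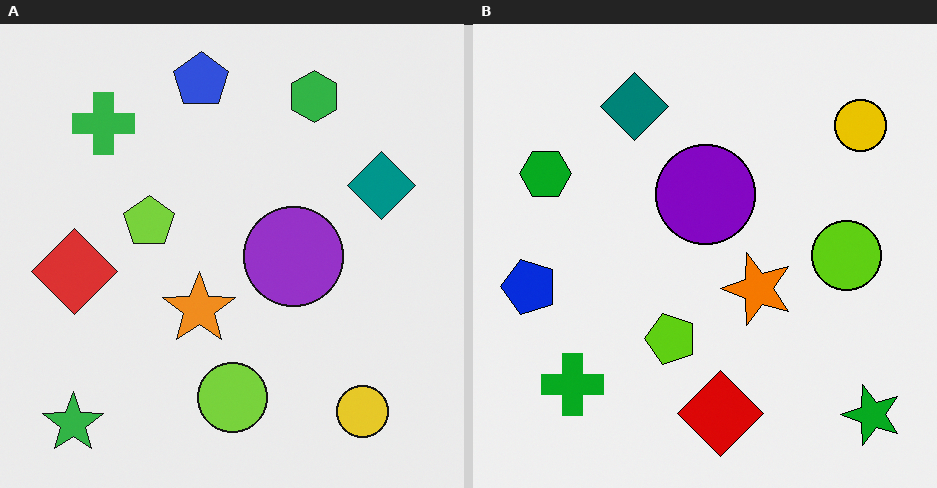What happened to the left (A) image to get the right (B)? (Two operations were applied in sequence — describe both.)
The image was given slightly increased contrast, then rotated 90° counter-clockwise.

Tones are pushed away from mid-grey across the whole image — a global contrast change. The green star sits in the bottom-left of the left (A) image and the bottom-right of the right (B) — consistent with a whole-image 90° counter-clockwise rotation.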